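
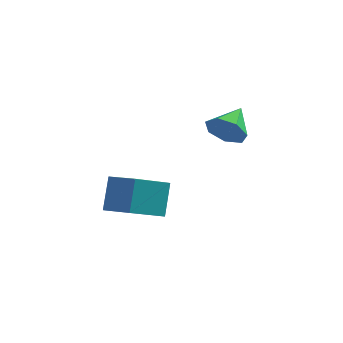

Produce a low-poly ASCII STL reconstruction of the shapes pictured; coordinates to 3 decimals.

solid 
facet normal -0.778 0.529 -0.339
outer loop
vertex -5.156 0.464 -3.365
vertex -5.056 1.557 -1.888
vertex -3.779 1.797 -4.445
endloop
endfacet
facet normal -0.054 -0.594 -0.803
outer loop
vertex -2.464 0.903 -3.872
vertex -5.156 0.464 -3.365
vertex -3.779 1.797 -4.445
endloop
endfacet
facet normal -0.778 0.529 -0.339
outer loop
vertex -3.779 1.797 -4.445
vertex -5.056 1.557 -1.888
vertex -3.679 2.89 -2.968
endloop
endfacet
facet normal 0.626 0.606 -0.491
outer loop
vertex -3.679 2.89 -2.968
vertex -2.464 0.903 -3.872
vertex -3.779 1.797 -4.445
endloop
endfacet
facet normal -0.626 -0.606 0.491
outer loop
vertex -5.156 0.464 -3.365
vertex -3.741 0.663 -1.315
vertex -5.056 1.557 -1.888
endloop
endfacet
facet normal -0.054 -0.594 -0.803
outer loop
vertex -3.841 -0.43 -2.792
vertex -5.156 0.464 -3.365
vertex -2.464 0.903 -3.872
endloop
endfacet
facet normal -0.626 -0.606 0.491
outer loop
vertex -3.841 -0.43 -2.792
vertex -3.741 0.663 -1.315
vertex -5.156 0.464 -3.365
endloop
endfacet
facet normal 0.054 0.594 0.803
outer loop
vertex -5.056 1.557 -1.888
vertex -3.741 0.663 -1.315
vertex -3.679 2.89 -2.968
endloop
endfacet
facet normal 0.626 0.606 -0.491
outer loop
vertex -2.364 1.996 -2.395
vertex -2.464 0.903 -3.872
vertex -3.679 2.89 -2.968
endloop
endfacet
facet normal 0.054 0.594 0.803
outer loop
vertex -3.679 2.89 -2.968
vertex -3.741 0.663 -1.315
vertex -2.364 1.996 -2.395
endloop
endfacet
facet normal 0.778 -0.529 0.339
outer loop
vertex -2.364 1.996 -2.395
vertex -3.841 -0.43 -2.792
vertex -2.464 0.903 -3.872
endloop
endfacet
facet normal 0.778 -0.529 0.339
outer loop
vertex -3.741 0.663 -1.315
vertex -3.841 -0.43 -2.792
vertex -2.364 1.996 -2.395
endloop
endfacet
facet normal -0.315 -0.881 -0.352
outer loop
vertex 0.681 0.374 2.718
vertex 0.192 0.847 1.971
vertex 1.142 0.503 1.983
endloop
endfacet
facet normal 0.844 0.035 0.535
outer loop
vertex 0.681 0.374 2.718
vertex 1.142 0.503 1.983
vertex 0.708 2.293 2.549
endloop
endfacet
facet normal -0.315 -0.881 -0.352
outer loop
vertex 1.142 0.503 1.983
vertex 0.192 0.847 1.971
vertex 0.887 0.891 1.24
endloop
endfacet
facet normal 0.943 0.284 -0.175
outer loop
vertex 1.142 0.503 1.983
vertex 0.887 0.891 1.24
vertex 0.708 2.293 2.549
endloop
endfacet
facet normal -0.315 -0.881 -0.353
outer loop
vertex 0.887 0.891 1.24
vertex 0.192 0.847 1.971
vertex 0.11 1.246 1.047
endloop
endfacet
facet normal 0.448 0.640 -0.624
outer loop
vertex 0.887 0.891 1.24
vertex 0.11 1.246 1.047
vertex 0.708 2.293 2.549
endloop
endfacet
facet normal -0.315 -0.881 -0.352
outer loop
vertex 0.11 1.246 1.047
vertex 0.192 0.847 1.971
vertex -0.606 1.301 1.55
endloop
endfacet
facet normal -0.270 0.837 -0.476
outer loop
vertex 0.11 1.246 1.047
vertex -0.606 1.301 1.55
vertex 0.708 2.293 2.549
endloop
endfacet
facet normal -0.315 -0.881 -0.353
outer loop
vertex -0.606 1.301 1.55
vertex 0.192 0.847 1.971
vertex -0.721 1.014 2.37
endloop
endfacet
facet normal -0.669 0.725 0.160
outer loop
vertex -0.606 1.301 1.55
vertex -0.721 1.014 2.37
vertex 0.708 2.293 2.549
endloop
endfacet
facet normal -0.315 -0.881 -0.352
outer loop
vertex -0.721 1.014 2.37
vertex 0.192 0.847 1.971
vertex -0.148 0.601 2.89
endloop
endfacet
facet normal -0.449 0.389 0.804
outer loop
vertex -0.721 1.014 2.37
vertex -0.148 0.601 2.89
vertex 0.708 2.293 2.549
endloop
endfacet
facet normal -0.314 -0.881 -0.352
outer loop
vertex -0.148 0.601 2.89
vertex 0.192 0.847 1.971
vertex 0.681 0.374 2.718
endloop
endfacet
facet normal 0.224 0.082 0.971
outer loop
vertex -0.148 0.601 2.89
vertex 0.681 0.374 2.718
vertex 0.708 2.293 2.549
endloop
endfacet

endsolid


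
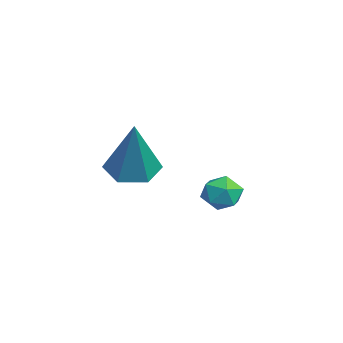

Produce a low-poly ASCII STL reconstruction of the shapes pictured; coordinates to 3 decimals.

solid 
facet normal -0.254 0.967 -0.033
outer loop
vertex 0.469 -0.497 -1.235
vertex 0.117 -0.57 -0.666
vertex 0.767 -0.398 -0.64
endloop
endfacet
facet normal 0.384 0.860 -0.335
outer loop
vertex 0.469 -0.497 -1.235
vertex 0.767 -0.398 -0.64
vertex 1.09 -0.732 -1.127
endloop
endfacet
facet normal 0.300 0.394 -0.869
outer loop
vertex 0.469 -0.497 -1.235
vertex 1.09 -0.732 -1.127
vertex 0.64 -1.111 -1.454
endloop
endfacet
facet normal -0.389 0.211 -0.897
outer loop
vertex 0.469 -0.497 -1.235
vertex 0.64 -1.111 -1.454
vertex 0.038 -1.01 -1.169
endloop
endfacet
facet normal -0.732 0.566 -0.380
outer loop
vertex 0.469 -0.497 -1.235
vertex 0.038 -1.01 -1.169
vertex 0.117 -0.57 -0.666
endloop
endfacet
facet normal 0.812 0.563 0.152
outer loop
vertex 1.09 -0.732 -1.127
vertex 0.767 -0.398 -0.64
vertex 1.122 -0.95 -0.491
endloop
endfacet
facet normal -0.220 0.736 0.640
outer loop
vertex 0.767 -0.398 -0.64
vertex 0.117 -0.57 -0.666
vertex 0.52 -0.849 -0.206
endloop
endfacet
facet normal -0.993 0.087 0.080
outer loop
vertex 0.117 -0.57 -0.666
vertex 0.038 -1.01 -1.169
vertex 0.07 -1.228 -0.533
endloop
endfacet
facet normal -0.439 -0.486 -0.755
outer loop
vertex 0.038 -1.01 -1.169
vertex 0.64 -1.111 -1.454
vertex 0.393 -1.562 -1.02
endloop
endfacet
facet normal 0.678 -0.192 -0.710
outer loop
vertex 0.64 -1.111 -1.454
vertex 1.09 -0.732 -1.127
vertex 1.043 -1.39 -0.994
endloop
endfacet
facet normal 0.389 -0.211 0.897
outer loop
vertex 0.691 -1.463 -0.425
vertex 1.122 -0.95 -0.491
vertex 0.52 -0.849 -0.206
endloop
endfacet
facet normal -0.300 -0.394 0.869
outer loop
vertex 0.691 -1.463 -0.425
vertex 0.52 -0.849 -0.206
vertex 0.07 -1.228 -0.533
endloop
endfacet
facet normal -0.384 -0.860 0.335
outer loop
vertex 0.691 -1.463 -0.425
vertex 0.07 -1.228 -0.533
vertex 0.393 -1.562 -1.02
endloop
endfacet
facet normal 0.254 -0.967 0.033
outer loop
vertex 0.691 -1.463 -0.425
vertex 0.393 -1.562 -1.02
vertex 1.043 -1.39 -0.994
endloop
endfacet
facet normal 0.732 -0.566 0.380
outer loop
vertex 0.691 -1.463 -0.425
vertex 1.043 -1.39 -0.994
vertex 1.122 -0.95 -0.491
endloop
endfacet
facet normal 0.439 0.486 0.755
outer loop
vertex 0.52 -0.849 -0.206
vertex 1.122 -0.95 -0.491
vertex 0.767 -0.398 -0.64
endloop
endfacet
facet normal -0.678 0.192 0.710
outer loop
vertex 0.07 -1.228 -0.533
vertex 0.52 -0.849 -0.206
vertex 0.117 -0.57 -0.666
endloop
endfacet
facet normal -0.812 -0.563 -0.152
outer loop
vertex 0.393 -1.562 -1.02
vertex 0.07 -1.228 -0.533
vertex 0.038 -1.01 -1.169
endloop
endfacet
facet normal 0.220 -0.736 -0.640
outer loop
vertex 1.043 -1.39 -0.994
vertex 0.393 -1.562 -1.02
vertex 0.64 -1.111 -1.454
endloop
endfacet
facet normal 0.993 -0.087 -0.080
outer loop
vertex 1.122 -0.95 -0.491
vertex 1.043 -1.39 -0.994
vertex 1.09 -0.732 -1.127
endloop
endfacet
facet normal -0.460 0.033 -0.888
outer loop
vertex 3.557 -4.273 0.951
vertex 2.998 -3.806 1.258
vertex 3.645 -3.488 0.935
endloop
endfacet
facet normal 0.982 -0.113 -0.150
outer loop
vertex 3.557 -4.273 0.951
vertex 3.645 -3.488 0.935
vertex 3.922 -3.874 3.042
endloop
endfacet
facet normal -0.460 0.034 -0.887
outer loop
vertex 3.645 -3.488 0.935
vertex 2.998 -3.806 1.258
vertex 3.087 -3.021 1.242
endloop
endfacet
facet normal 0.657 0.752 0.051
outer loop
vertex 3.645 -3.488 0.935
vertex 3.087 -3.021 1.242
vertex 3.922 -3.874 3.042
endloop
endfacet
facet normal -0.460 0.034 -0.887
outer loop
vertex 3.087 -3.021 1.242
vertex 2.998 -3.806 1.258
vertex 2.44 -3.339 1.565
endloop
endfacet
facet normal -0.177 0.855 0.487
outer loop
vertex 3.087 -3.021 1.242
vertex 2.44 -3.339 1.565
vertex 3.922 -3.874 3.042
endloop
endfacet
facet normal -0.460 0.034 -0.887
outer loop
vertex 2.44 -3.339 1.565
vertex 2.998 -3.806 1.258
vertex 2.351 -4.124 1.581
endloop
endfacet
facet normal -0.686 0.092 0.722
outer loop
vertex 2.44 -3.339 1.565
vertex 2.351 -4.124 1.581
vertex 3.922 -3.874 3.042
endloop
endfacet
facet normal -0.460 0.033 -0.888
outer loop
vertex 2.351 -4.124 1.581
vertex 2.998 -3.806 1.258
vertex 2.91 -4.591 1.274
endloop
endfacet
facet normal -0.361 -0.774 0.520
outer loop
vertex 2.351 -4.124 1.581
vertex 2.91 -4.591 1.274
vertex 3.922 -3.874 3.042
endloop
endfacet
facet normal -0.460 0.033 -0.888
outer loop
vertex 2.91 -4.591 1.274
vertex 2.998 -3.806 1.258
vertex 3.557 -4.273 0.951
endloop
endfacet
facet normal 0.473 -0.877 0.085
outer loop
vertex 2.91 -4.591 1.274
vertex 3.557 -4.273 0.951
vertex 3.922 -3.874 3.042
endloop
endfacet

endsolid


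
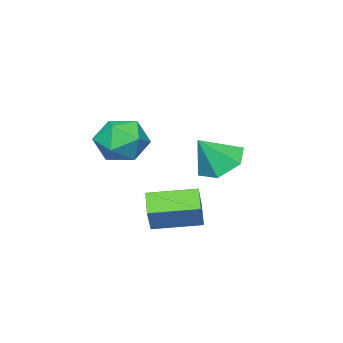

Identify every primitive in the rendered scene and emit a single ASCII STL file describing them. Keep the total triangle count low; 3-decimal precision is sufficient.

solid 
facet normal -0.021 -0.138 0.990
outer loop
vertex -0.972 -2.742 2.854
vertex -0.595 -3.76 2.72
vertex 0.105 -2.93 2.851
endloop
endfacet
facet normal 0.098 0.548 0.831
outer loop
vertex -0.972 -2.742 2.854
vertex 0.105 -2.93 2.851
vertex -0.3 -2.061 2.326
endloop
endfacet
facet normal -0.449 0.780 0.436
outer loop
vertex -0.972 -2.742 2.854
vertex -0.3 -2.061 2.326
vertex -1.25 -2.353 1.871
endloop
endfacet
facet normal -0.906 0.239 0.351
outer loop
vertex -0.972 -2.742 2.854
vertex -1.25 -2.353 1.871
vertex -1.433 -3.403 2.114
endloop
endfacet
facet normal -0.641 -0.329 0.693
outer loop
vertex -0.972 -2.742 2.854
vertex -1.433 -3.403 2.114
vertex -0.595 -3.76 2.72
endloop
endfacet
facet normal 0.688 0.582 0.433
outer loop
vertex -0.3 -2.061 2.326
vertex 0.105 -2.93 2.851
vertex 0.493 -2.657 1.866
endloop
endfacet
facet normal 0.496 -0.527 0.689
outer loop
vertex 0.105 -2.93 2.851
vertex -0.595 -3.76 2.72
vertex 0.31 -3.707 2.109
endloop
endfacet
facet normal -0.507 -0.836 0.209
outer loop
vertex -0.595 -3.76 2.72
vertex -1.433 -3.403 2.114
vertex -0.64 -3.999 1.654
endloop
endfacet
facet normal -0.935 0.083 -0.345
outer loop
vertex -1.433 -3.403 2.114
vertex -1.25 -2.353 1.871
vertex -1.045 -3.13 1.129
endloop
endfacet
facet normal -0.196 0.959 -0.207
outer loop
vertex -1.25 -2.353 1.871
vertex -0.3 -2.061 2.326
vertex -0.345 -2.3 1.26
endloop
endfacet
facet normal 0.906 -0.239 -0.351
outer loop
vertex 0.032 -3.318 1.126
vertex 0.493 -2.657 1.866
vertex 0.31 -3.707 2.109
endloop
endfacet
facet normal 0.449 -0.780 -0.436
outer loop
vertex 0.032 -3.318 1.126
vertex 0.31 -3.707 2.109
vertex -0.64 -3.999 1.654
endloop
endfacet
facet normal -0.098 -0.548 -0.831
outer loop
vertex 0.032 -3.318 1.126
vertex -0.64 -3.999 1.654
vertex -1.045 -3.13 1.129
endloop
endfacet
facet normal 0.021 0.138 -0.990
outer loop
vertex 0.032 -3.318 1.126
vertex -1.045 -3.13 1.129
vertex -0.345 -2.3 1.26
endloop
endfacet
facet normal 0.641 0.329 -0.693
outer loop
vertex 0.032 -3.318 1.126
vertex -0.345 -2.3 1.26
vertex 0.493 -2.657 1.866
endloop
endfacet
facet normal 0.935 -0.083 0.345
outer loop
vertex 0.31 -3.707 2.109
vertex 0.493 -2.657 1.866
vertex 0.105 -2.93 2.851
endloop
endfacet
facet normal 0.196 -0.959 0.207
outer loop
vertex -0.64 -3.999 1.654
vertex 0.31 -3.707 2.109
vertex -0.595 -3.76 2.72
endloop
endfacet
facet normal -0.688 -0.582 -0.433
outer loop
vertex -1.045 -3.13 1.129
vertex -0.64 -3.999 1.654
vertex -1.433 -3.403 2.114
endloop
endfacet
facet normal -0.496 0.527 -0.689
outer loop
vertex -0.345 -2.3 1.26
vertex -1.045 -3.13 1.129
vertex -1.25 -2.353 1.871
endloop
endfacet
facet normal 0.507 0.836 -0.209
outer loop
vertex 0.493 -2.657 1.866
vertex -0.345 -2.3 1.26
vertex -0.3 -2.061 2.326
endloop
endfacet
facet normal -0.476 -0.292 -0.829
outer loop
vertex 0.225 -1.12 -0.62
vertex -0.956 0.236 -0.419
vertex 0.856 -0.484 -1.206
endloop
endfacet
facet normal 0.653 -0.750 -0.111
outer loop
vertex 1.456 -0.116 -0.161
vertex 0.225 -1.12 -0.62
vertex 0.856 -0.484 -1.206
endloop
endfacet
facet normal -0.476 -0.292 -0.829
outer loop
vertex 0.856 -0.484 -1.206
vertex -0.956 0.236 -0.419
vertex -0.326 0.872 -1.005
endloop
endfacet
facet normal 0.589 0.595 -0.547
outer loop
vertex -0.326 0.872 -1.005
vertex 1.456 -0.116 -0.161
vertex 0.856 -0.484 -1.206
endloop
endfacet
facet normal -0.589 -0.594 0.548
outer loop
vertex 0.225 -1.12 -0.62
vertex -0.356 0.604 0.626
vertex -0.956 0.236 -0.419
endloop
endfacet
facet normal 0.653 -0.749 -0.112
outer loop
vertex 0.826 -0.752 0.425
vertex 0.225 -1.12 -0.62
vertex 1.456 -0.116 -0.161
endloop
endfacet
facet normal -0.589 -0.594 0.548
outer loop
vertex 0.826 -0.752 0.425
vertex -0.356 0.604 0.626
vertex 0.225 -1.12 -0.62
endloop
endfacet
facet normal -0.653 0.749 0.111
outer loop
vertex -0.956 0.236 -0.419
vertex -0.356 0.604 0.626
vertex -0.326 0.872 -1.005
endloop
endfacet
facet normal 0.589 0.594 -0.548
outer loop
vertex 0.275 1.24 0.04
vertex 1.456 -0.116 -0.161
vertex -0.326 0.872 -1.005
endloop
endfacet
facet normal -0.652 0.750 0.111
outer loop
vertex -0.326 0.872 -1.005
vertex -0.356 0.604 0.626
vertex 0.275 1.24 0.04
endloop
endfacet
facet normal 0.476 0.292 0.829
outer loop
vertex 0.275 1.24 0.04
vertex 0.826 -0.752 0.425
vertex 1.456 -0.116 -0.161
endloop
endfacet
facet normal 0.476 0.292 0.830
outer loop
vertex -0.356 0.604 0.626
vertex 0.826 -0.752 0.425
vertex 0.275 1.24 0.04
endloop
endfacet
facet normal -0.583 0.210 -0.785
outer loop
vertex -2.835 -0.613 0.086
vertex -3.624 -1.117 0.537
vertex -3.49 -0.1 0.709
endloop
endfacet
facet normal 0.736 0.626 0.258
outer loop
vertex -2.835 -0.613 0.086
vertex -3.49 -0.1 0.709
vertex -2.716 -1.443 1.763
endloop
endfacet
facet normal -0.583 0.210 -0.785
outer loop
vertex -3.49 -0.1 0.709
vertex -3.624 -1.117 0.537
vertex -4.28 -0.604 1.161
endloop
endfacet
facet normal 0.040 0.631 0.775
outer loop
vertex -3.49 -0.1 0.709
vertex -4.28 -0.604 1.161
vertex -2.716 -1.443 1.763
endloop
endfacet
facet normal -0.583 0.210 -0.785
outer loop
vertex -4.28 -0.604 1.161
vertex -3.624 -1.117 0.537
vertex -4.414 -1.621 0.989
endloop
endfacet
facet normal -0.404 -0.101 0.909
outer loop
vertex -4.28 -0.604 1.161
vertex -4.414 -1.621 0.989
vertex -2.716 -1.443 1.763
endloop
endfacet
facet normal -0.583 0.209 -0.785
outer loop
vertex -4.414 -1.621 0.989
vertex -3.624 -1.117 0.537
vertex -3.758 -2.134 0.366
endloop
endfacet
facet normal -0.153 -0.836 0.527
outer loop
vertex -4.414 -1.621 0.989
vertex -3.758 -2.134 0.366
vertex -2.716 -1.443 1.763
endloop
endfacet
facet normal -0.583 0.209 -0.785
outer loop
vertex -3.758 -2.134 0.366
vertex -3.624 -1.117 0.537
vertex -2.969 -1.63 -0.086
endloop
endfacet
facet normal 0.543 -0.840 0.011
outer loop
vertex -3.758 -2.134 0.366
vertex -2.969 -1.63 -0.086
vertex -2.716 -1.443 1.763
endloop
endfacet
facet normal -0.583 0.210 -0.785
outer loop
vertex -2.969 -1.63 -0.086
vertex -3.624 -1.117 0.537
vertex -2.835 -0.613 0.086
endloop
endfacet
facet normal 0.986 -0.109 -0.124
outer loop
vertex -2.969 -1.63 -0.086
vertex -2.835 -0.613 0.086
vertex -2.716 -1.443 1.763
endloop
endfacet

endsolid


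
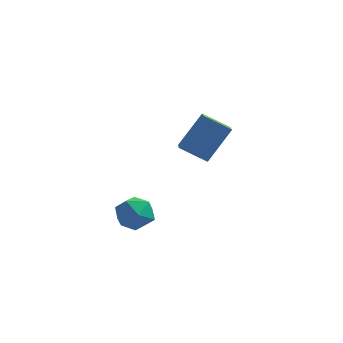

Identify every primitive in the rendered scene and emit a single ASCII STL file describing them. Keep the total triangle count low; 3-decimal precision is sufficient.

solid 
facet normal -0.437 -0.472 -0.766
outer loop
vertex -1.872 1.721 3.391
vertex -2.199 3.288 2.612
vertex -0.578 1.646 2.698
endloop
endfacet
facet normal 0.183 -0.881 0.437
outer loop
vertex 0.319 2.612 4.268
vertex -1.872 1.721 3.391
vertex -0.578 1.646 2.698
endloop
endfacet
facet normal -0.437 -0.472 -0.766
outer loop
vertex -0.578 1.646 2.698
vertex -2.199 3.288 2.612
vertex -0.905 3.213 1.919
endloop
endfacet
facet normal 0.880 -0.051 -0.472
outer loop
vertex -0.905 3.213 1.919
vertex 0.319 2.612 4.268
vertex -0.578 1.646 2.698
endloop
endfacet
facet normal -0.880 0.051 0.472
outer loop
vertex -1.872 1.721 3.391
vertex -1.302 4.254 4.182
vertex -2.199 3.288 2.612
endloop
endfacet
facet normal 0.183 -0.881 0.437
outer loop
vertex -0.975 2.687 4.961
vertex -1.872 1.721 3.391
vertex 0.319 2.612 4.268
endloop
endfacet
facet normal -0.880 0.051 0.472
outer loop
vertex -0.975 2.687 4.961
vertex -1.302 4.254 4.182
vertex -1.872 1.721 3.391
endloop
endfacet
facet normal -0.183 0.881 -0.437
outer loop
vertex -2.199 3.288 2.612
vertex -1.302 4.254 4.182
vertex -0.905 3.213 1.919
endloop
endfacet
facet normal 0.880 -0.051 -0.472
outer loop
vertex -0.008 4.179 3.489
vertex 0.319 2.612 4.268
vertex -0.905 3.213 1.919
endloop
endfacet
facet normal -0.183 0.881 -0.437
outer loop
vertex -0.905 3.213 1.919
vertex -1.302 4.254 4.182
vertex -0.008 4.179 3.489
endloop
endfacet
facet normal 0.437 0.472 0.766
outer loop
vertex -0.008 4.179 3.489
vertex -0.975 2.687 4.961
vertex 0.319 2.612 4.268
endloop
endfacet
facet normal 0.437 0.472 0.766
outer loop
vertex -1.302 4.254 4.182
vertex -0.975 2.687 4.961
vertex -0.008 4.179 3.489
endloop
endfacet
facet normal -0.638 0.347 0.688
outer loop
vertex -3.886 -2.023 1.699
vertex -3.331 -2.406 2.407
vertex -3.167 -1.493 2.099
endloop
endfacet
facet normal -0.629 0.769 0.113
outer loop
vertex -3.886 -2.023 1.699
vertex -3.167 -1.493 2.099
vertex -3.312 -1.47 1.132
endloop
endfacet
facet normal -0.809 0.374 -0.454
outer loop
vertex -3.886 -2.023 1.699
vertex -3.312 -1.47 1.132
vertex -3.566 -2.369 0.843
endloop
endfacet
facet normal -0.928 -0.293 -0.228
outer loop
vertex -3.886 -2.023 1.699
vertex -3.566 -2.369 0.843
vertex -3.577 -2.948 1.631
endloop
endfacet
facet normal -0.822 -0.310 0.477
outer loop
vertex -3.886 -2.023 1.699
vertex -3.577 -2.948 1.631
vertex -3.331 -2.406 2.407
endloop
endfacet
facet normal 0.039 0.999 0.018
outer loop
vertex -3.312 -1.47 1.132
vertex -3.167 -1.493 2.099
vertex -2.403 -1.512 1.489
endloop
endfacet
facet normal 0.026 0.315 0.949
outer loop
vertex -3.167 -1.493 2.099
vertex -3.331 -2.406 2.407
vertex -2.414 -2.091 2.277
endloop
endfacet
facet normal -0.273 -0.746 0.608
outer loop
vertex -3.331 -2.406 2.407
vertex -3.577 -2.948 1.631
vertex -2.668 -2.99 1.988
endloop
endfacet
facet normal -0.445 -0.719 -0.534
outer loop
vertex -3.577 -2.948 1.631
vertex -3.566 -2.369 0.843
vertex -2.813 -2.967 1.021
endloop
endfacet
facet normal -0.251 0.360 -0.899
outer loop
vertex -3.566 -2.369 0.843
vertex -3.312 -1.47 1.132
vertex -2.649 -2.054 0.713
endloop
endfacet
facet normal 0.928 0.293 0.228
outer loop
vertex -2.094 -2.437 1.421
vertex -2.403 -1.512 1.489
vertex -2.414 -2.091 2.277
endloop
endfacet
facet normal 0.809 -0.374 0.454
outer loop
vertex -2.094 -2.437 1.421
vertex -2.414 -2.091 2.277
vertex -2.668 -2.99 1.988
endloop
endfacet
facet normal 0.629 -0.769 -0.113
outer loop
vertex -2.094 -2.437 1.421
vertex -2.668 -2.99 1.988
vertex -2.813 -2.967 1.021
endloop
endfacet
facet normal 0.638 -0.347 -0.688
outer loop
vertex -2.094 -2.437 1.421
vertex -2.813 -2.967 1.021
vertex -2.649 -2.054 0.713
endloop
endfacet
facet normal 0.822 0.310 -0.477
outer loop
vertex -2.094 -2.437 1.421
vertex -2.649 -2.054 0.713
vertex -2.403 -1.512 1.489
endloop
endfacet
facet normal 0.445 0.719 0.534
outer loop
vertex -2.414 -2.091 2.277
vertex -2.403 -1.512 1.489
vertex -3.167 -1.493 2.099
endloop
endfacet
facet normal 0.251 -0.360 0.899
outer loop
vertex -2.668 -2.99 1.988
vertex -2.414 -2.091 2.277
vertex -3.331 -2.406 2.407
endloop
endfacet
facet normal -0.039 -0.999 -0.018
outer loop
vertex -2.813 -2.967 1.021
vertex -2.668 -2.99 1.988
vertex -3.577 -2.948 1.631
endloop
endfacet
facet normal -0.026 -0.315 -0.949
outer loop
vertex -2.649 -2.054 0.713
vertex -2.813 -2.967 1.021
vertex -3.566 -2.369 0.843
endloop
endfacet
facet normal 0.273 0.746 -0.608
outer loop
vertex -2.403 -1.512 1.489
vertex -2.649 -2.054 0.713
vertex -3.312 -1.47 1.132
endloop
endfacet

endsolid


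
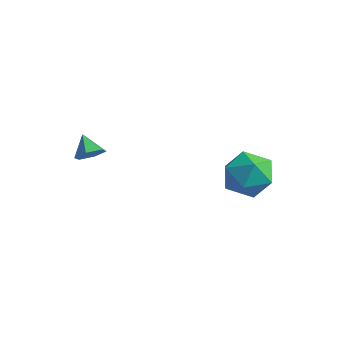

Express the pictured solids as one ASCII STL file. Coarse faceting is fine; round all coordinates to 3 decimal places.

solid 
facet normal 0.698 -0.284 -0.657
outer loop
vertex -1.279 -2.647 4.02
vertex -1.744 -2.805 3.594
vertex -1.497 -2.204 3.597
endloop
endfacet
facet normal 0.218 0.728 0.650
outer loop
vertex -1.279 -2.647 4.02
vertex -1.497 -2.204 3.597
vertex -2.456 -2.515 4.266
endloop
endfacet
facet normal 0.698 -0.283 -0.658
outer loop
vertex -1.497 -2.204 3.597
vertex -1.744 -2.805 3.594
vertex -1.962 -2.362 3.172
endloop
endfacet
facet normal -0.314 0.949 -0.009
outer loop
vertex -1.497 -2.204 3.597
vertex -1.962 -2.362 3.172
vertex -2.456 -2.515 4.266
endloop
endfacet
facet normal 0.697 -0.284 -0.658
outer loop
vertex -1.962 -2.362 3.172
vertex -1.744 -2.805 3.594
vertex -2.21 -2.963 3.169
endloop
endfacet
facet normal -0.868 0.360 -0.342
outer loop
vertex -1.962 -2.362 3.172
vertex -2.21 -2.963 3.169
vertex -2.456 -2.515 4.266
endloop
endfacet
facet normal 0.697 -0.285 -0.658
outer loop
vertex -2.21 -2.963 3.169
vertex -1.744 -2.805 3.594
vertex -1.992 -3.406 3.592
endloop
endfacet
facet normal -0.891 -0.453 -0.015
outer loop
vertex -2.21 -2.963 3.169
vertex -1.992 -3.406 3.592
vertex -2.456 -2.515 4.266
endloop
endfacet
facet normal 0.697 -0.285 -0.658
outer loop
vertex -1.992 -3.406 3.592
vertex -1.744 -2.805 3.594
vertex -1.526 -3.248 4.017
endloop
endfacet
facet normal -0.359 -0.675 0.645
outer loop
vertex -1.992 -3.406 3.592
vertex -1.526 -3.248 4.017
vertex -2.456 -2.515 4.266
endloop
endfacet
facet normal 0.698 -0.284 -0.657
outer loop
vertex -1.526 -3.248 4.017
vertex -1.744 -2.805 3.594
vertex -1.279 -2.647 4.02
endloop
endfacet
facet normal 0.195 -0.085 0.977
outer loop
vertex -1.526 -3.248 4.017
vertex -1.279 -2.647 4.02
vertex -2.456 -2.515 4.266
endloop
endfacet
facet normal -0.836 0.427 0.344
outer loop
vertex 2.221 1.989 2.642
vertex 1.704 0.967 2.653
vertex 2.271 1.332 3.579
endloop
endfacet
facet normal -0.260 0.784 0.564
outer loop
vertex 2.221 1.989 2.642
vertex 2.271 1.332 3.579
vertex 3.204 1.896 3.224
endloop
endfacet
facet normal 0.102 0.995 -0.014
outer loop
vertex 2.221 1.989 2.642
vertex 3.204 1.896 3.224
vertex 3.213 1.879 2.078
endloop
endfacet
facet normal -0.250 0.767 -0.590
outer loop
vertex 2.221 1.989 2.642
vertex 3.213 1.879 2.078
vertex 2.286 1.305 1.725
endloop
endfacet
facet normal -0.831 0.416 -0.369
outer loop
vertex 2.221 1.989 2.642
vertex 2.286 1.305 1.725
vertex 1.704 0.967 2.653
endloop
endfacet
facet normal 0.153 0.332 0.931
outer loop
vertex 3.204 1.896 3.224
vertex 2.271 1.332 3.579
vertex 3.294 0.815 3.595
endloop
endfacet
facet normal -0.780 -0.246 0.575
outer loop
vertex 2.271 1.332 3.579
vertex 1.704 0.967 2.653
vertex 2.367 0.241 3.242
endloop
endfacet
facet normal -0.771 -0.263 -0.580
outer loop
vertex 1.704 0.967 2.653
vertex 2.286 1.305 1.725
vertex 2.376 0.224 2.096
endloop
endfacet
facet normal 0.169 0.304 -0.938
outer loop
vertex 2.286 1.305 1.725
vertex 3.213 1.879 2.078
vertex 3.309 0.788 1.741
endloop
endfacet
facet normal 0.740 0.672 -0.004
outer loop
vertex 3.213 1.879 2.078
vertex 3.204 1.896 3.224
vertex 3.876 1.153 2.667
endloop
endfacet
facet normal 0.250 -0.767 0.590
outer loop
vertex 3.359 0.131 2.678
vertex 3.294 0.815 3.595
vertex 2.367 0.241 3.242
endloop
endfacet
facet normal -0.102 -0.995 0.014
outer loop
vertex 3.359 0.131 2.678
vertex 2.367 0.241 3.242
vertex 2.376 0.224 2.096
endloop
endfacet
facet normal 0.260 -0.784 -0.564
outer loop
vertex 3.359 0.131 2.678
vertex 2.376 0.224 2.096
vertex 3.309 0.788 1.741
endloop
endfacet
facet normal 0.836 -0.427 -0.344
outer loop
vertex 3.359 0.131 2.678
vertex 3.309 0.788 1.741
vertex 3.876 1.153 2.667
endloop
endfacet
facet normal 0.831 -0.416 0.369
outer loop
vertex 3.359 0.131 2.678
vertex 3.876 1.153 2.667
vertex 3.294 0.815 3.595
endloop
endfacet
facet normal -0.169 -0.304 0.938
outer loop
vertex 2.367 0.241 3.242
vertex 3.294 0.815 3.595
vertex 2.271 1.332 3.579
endloop
endfacet
facet normal -0.740 -0.672 0.004
outer loop
vertex 2.376 0.224 2.096
vertex 2.367 0.241 3.242
vertex 1.704 0.967 2.653
endloop
endfacet
facet normal -0.153 -0.332 -0.931
outer loop
vertex 3.309 0.788 1.741
vertex 2.376 0.224 2.096
vertex 2.286 1.305 1.725
endloop
endfacet
facet normal 0.780 0.246 -0.575
outer loop
vertex 3.876 1.153 2.667
vertex 3.309 0.788 1.741
vertex 3.213 1.879 2.078
endloop
endfacet
facet normal 0.771 0.263 0.580
outer loop
vertex 3.294 0.815 3.595
vertex 3.876 1.153 2.667
vertex 3.204 1.896 3.224
endloop
endfacet

endsolid


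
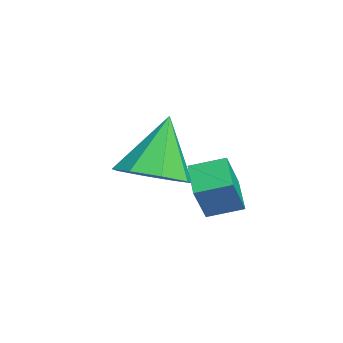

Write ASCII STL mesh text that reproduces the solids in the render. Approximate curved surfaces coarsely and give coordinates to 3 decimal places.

solid 
facet normal 0.353 -0.240 -0.904
outer loop
vertex -1.416 2.006 -2.722
vertex -2.33 1.846 -3.036
vertex -1.733 2.622 -3.009
endloop
endfacet
facet normal 0.598 0.570 0.564
outer loop
vertex -1.416 2.006 -2.722
vertex -1.733 2.622 -3.009
vertex -2.99 2.294 -1.344
endloop
endfacet
facet normal 0.353 -0.240 -0.904
outer loop
vertex -1.733 2.622 -3.009
vertex -2.33 1.846 -3.036
vertex -2.4 2.783 -3.312
endloop
endfacet
facet normal 0.108 0.957 0.270
outer loop
vertex -1.733 2.622 -3.009
vertex -2.4 2.783 -3.312
vertex -2.99 2.294 -1.344
endloop
endfacet
facet normal 0.353 -0.240 -0.904
outer loop
vertex -2.4 2.783 -3.312
vertex -2.33 1.846 -3.036
vertex -3.026 2.395 -3.453
endloop
endfacet
facet normal -0.534 0.844 0.050
outer loop
vertex -2.4 2.783 -3.312
vertex -3.026 2.395 -3.453
vertex -2.99 2.294 -1.344
endloop
endfacet
facet normal 0.353 -0.240 -0.904
outer loop
vertex -3.026 2.395 -3.453
vertex -2.33 1.846 -3.036
vertex -3.245 1.685 -3.35
endloop
endfacet
facet normal -0.954 0.299 0.031
outer loop
vertex -3.026 2.395 -3.453
vertex -3.245 1.685 -3.35
vertex -2.99 2.294 -1.344
endloop
endfacet
facet normal 0.353 -0.241 -0.904
outer loop
vertex -3.245 1.685 -3.35
vertex -2.33 1.846 -3.036
vertex -2.927 1.069 -3.062
endloop
endfacet
facet normal -0.905 -0.362 0.225
outer loop
vertex -3.245 1.685 -3.35
vertex -2.927 1.069 -3.062
vertex -2.99 2.294 -1.344
endloop
endfacet
facet normal 0.352 -0.240 -0.905
outer loop
vertex -2.927 1.069 -3.062
vertex -2.33 1.846 -3.036
vertex -2.26 0.908 -2.76
endloop
endfacet
facet normal -0.415 -0.748 0.518
outer loop
vertex -2.927 1.069 -3.062
vertex -2.26 0.908 -2.76
vertex -2.99 2.294 -1.344
endloop
endfacet
facet normal 0.354 -0.240 -0.904
outer loop
vertex -2.26 0.908 -2.76
vertex -2.33 1.846 -3.036
vertex -1.634 1.296 -2.618
endloop
endfacet
facet normal 0.226 -0.635 0.738
outer loop
vertex -2.26 0.908 -2.76
vertex -1.634 1.296 -2.618
vertex -2.99 2.294 -1.344
endloop
endfacet
facet normal 0.353 -0.241 -0.904
outer loop
vertex -1.634 1.296 -2.618
vertex -2.33 1.846 -3.036
vertex -1.416 2.006 -2.722
endloop
endfacet
facet normal 0.647 -0.088 0.757
outer loop
vertex -1.634 1.296 -2.618
vertex -1.416 2.006 -2.722
vertex -2.99 2.294 -1.344
endloop
endfacet
facet normal -0.890 -0.048 0.454
outer loop
vertex -0.482 2.526 -2.071
vertex -0.398 3.384 -1.815
vertex -0.965 2.845 -2.983
endloop
endfacet
facet normal -0.094 -0.954 -0.284
outer loop
vertex -0.022 2.896 -3.465
vertex -0.482 2.526 -2.071
vertex -0.965 2.845 -2.983
endloop
endfacet
facet normal -0.890 -0.048 0.454
outer loop
vertex -0.965 2.845 -2.983
vertex -0.398 3.384 -1.815
vertex -0.881 3.703 -2.727
endloop
endfacet
facet normal -0.447 0.296 -0.844
outer loop
vertex -0.881 3.703 -2.727
vertex -0.022 2.896 -3.465
vertex -0.965 2.845 -2.983
endloop
endfacet
facet normal 0.447 -0.296 0.844
outer loop
vertex -0.482 2.526 -2.071
vertex 0.545 3.435 -2.297
vertex -0.398 3.384 -1.815
endloop
endfacet
facet normal -0.094 -0.954 -0.284
outer loop
vertex 0.461 2.577 -2.553
vertex -0.482 2.526 -2.071
vertex -0.022 2.896 -3.465
endloop
endfacet
facet normal 0.447 -0.296 0.844
outer loop
vertex 0.461 2.577 -2.553
vertex 0.545 3.435 -2.297
vertex -0.482 2.526 -2.071
endloop
endfacet
facet normal 0.094 0.954 0.284
outer loop
vertex -0.398 3.384 -1.815
vertex 0.545 3.435 -2.297
vertex -0.881 3.703 -2.727
endloop
endfacet
facet normal -0.447 0.296 -0.844
outer loop
vertex 0.062 3.754 -3.209
vertex -0.022 2.896 -3.465
vertex -0.881 3.703 -2.727
endloop
endfacet
facet normal 0.094 0.954 0.284
outer loop
vertex -0.881 3.703 -2.727
vertex 0.545 3.435 -2.297
vertex 0.062 3.754 -3.209
endloop
endfacet
facet normal 0.890 0.048 -0.454
outer loop
vertex 0.062 3.754 -3.209
vertex 0.461 2.577 -2.553
vertex -0.022 2.896 -3.465
endloop
endfacet
facet normal 0.890 0.048 -0.454
outer loop
vertex 0.545 3.435 -2.297
vertex 0.461 2.577 -2.553
vertex 0.062 3.754 -3.209
endloop
endfacet

endsolid


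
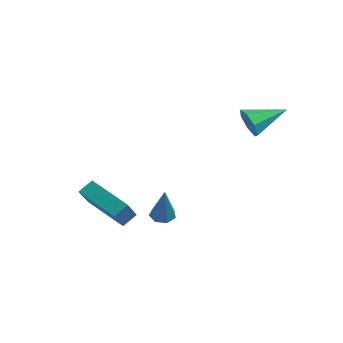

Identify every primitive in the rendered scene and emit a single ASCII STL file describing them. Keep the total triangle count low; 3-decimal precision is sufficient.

solid 
facet normal -0.507 0.595 -0.624
outer loop
vertex -2.319 -3.756 -3.973
vertex -2.222 -3.1 -3.426
vertex -0.456 -3.206 -4.962
endloop
endfacet
facet normal -0.113 -0.762 -0.637
outer loop
vertex 0.542 -4.38 -3.734
vertex -2.319 -3.756 -3.973
vertex -0.456 -3.206 -4.962
endloop
endfacet
facet normal -0.506 0.596 -0.623
outer loop
vertex -0.456 -3.206 -4.962
vertex -2.222 -3.1 -3.426
vertex -0.359 -2.55 -4.414
endloop
endfacet
facet normal 0.855 0.252 -0.453
outer loop
vertex -0.359 -2.55 -4.414
vertex 0.542 -4.38 -3.734
vertex -0.456 -3.206 -4.962
endloop
endfacet
facet normal -0.855 -0.252 0.454
outer loop
vertex -2.319 -3.756 -3.973
vertex -1.224 -4.274 -2.198
vertex -2.222 -3.1 -3.426
endloop
endfacet
facet normal -0.113 -0.762 -0.637
outer loop
vertex -1.321 -4.93 -2.746
vertex -2.319 -3.756 -3.973
vertex 0.542 -4.38 -3.734
endloop
endfacet
facet normal -0.855 -0.253 0.454
outer loop
vertex -1.321 -4.93 -2.746
vertex -1.224 -4.274 -2.198
vertex -2.319 -3.756 -3.973
endloop
endfacet
facet normal 0.113 0.762 0.637
outer loop
vertex -2.222 -3.1 -3.426
vertex -1.224 -4.274 -2.198
vertex -0.359 -2.55 -4.414
endloop
endfacet
facet normal 0.855 0.252 -0.454
outer loop
vertex 0.639 -3.724 -3.187
vertex 0.542 -4.38 -3.734
vertex -0.359 -2.55 -4.414
endloop
endfacet
facet normal 0.113 0.762 0.637
outer loop
vertex -0.359 -2.55 -4.414
vertex -1.224 -4.274 -2.198
vertex 0.639 -3.724 -3.187
endloop
endfacet
facet normal 0.507 -0.595 0.624
outer loop
vertex 0.639 -3.724 -3.187
vertex -1.321 -4.93 -2.746
vertex 0.542 -4.38 -3.734
endloop
endfacet
facet normal 0.507 -0.596 0.623
outer loop
vertex -1.224 -4.274 -2.198
vertex -1.321 -4.93 -2.746
vertex 0.639 -3.724 -3.187
endloop
endfacet
facet normal -0.307 -0.888 -0.342
outer loop
vertex 3.87 0.094 2.265
vertex 3.621 0.452 1.559
vertex 4.362 0.126 1.74
endloop
endfacet
facet normal 0.730 -0.085 0.679
outer loop
vertex 3.87 0.094 2.265
vertex 4.362 0.126 1.74
vertex 4.179 2.068 2.181
endloop
endfacet
facet normal -0.308 -0.888 -0.341
outer loop
vertex 4.362 0.126 1.74
vertex 3.621 0.452 1.559
vertex 4.296 0.403 1.078
endloop
endfacet
facet normal 0.993 0.106 -0.055
outer loop
vertex 4.362 0.126 1.74
vertex 4.296 0.403 1.078
vertex 4.179 2.068 2.181
endloop
endfacet
facet normal -0.308 -0.888 -0.341
outer loop
vertex 4.296 0.403 1.078
vertex 3.621 0.452 1.559
vertex 3.721 0.717 0.779
endloop
endfacet
facet normal 0.596 0.472 -0.650
outer loop
vertex 4.296 0.403 1.078
vertex 3.721 0.717 0.779
vertex 4.179 2.068 2.181
endloop
endfacet
facet normal -0.307 -0.888 -0.341
outer loop
vertex 3.721 0.717 0.779
vertex 3.621 0.452 1.559
vertex 3.071 0.831 1.067
endloop
endfacet
facet normal -0.162 0.736 -0.657
outer loop
vertex 3.721 0.717 0.779
vertex 3.071 0.831 1.067
vertex 4.179 2.068 2.181
endloop
endfacet
facet normal -0.307 -0.888 -0.341
outer loop
vertex 3.071 0.831 1.067
vertex 3.621 0.452 1.559
vertex 2.834 0.66 1.725
endloop
endfacet
facet normal -0.709 0.701 -0.073
outer loop
vertex 3.071 0.831 1.067
vertex 2.834 0.66 1.725
vertex 4.179 2.068 2.181
endloop
endfacet
facet normal -0.307 -0.888 -0.343
outer loop
vertex 2.834 0.66 1.725
vertex 3.621 0.452 1.559
vertex 3.19 0.331 2.258
endloop
endfacet
facet normal -0.635 0.391 0.666
outer loop
vertex 2.834 0.66 1.725
vertex 3.19 0.331 2.258
vertex 4.179 2.068 2.181
endloop
endfacet
facet normal -0.306 -0.888 -0.342
outer loop
vertex 3.19 0.331 2.258
vertex 3.621 0.452 1.559
vertex 3.87 0.094 2.265
endloop
endfacet
facet normal 0.004 0.042 0.999
outer loop
vertex 3.19 0.331 2.258
vertex 3.87 0.094 2.265
vertex 4.179 2.068 2.181
endloop
endfacet
facet normal -0.441 0.270 -0.856
outer loop
vertex 2.98 -2.93 -3.366
vertex 2.53 -3.275 -3.243
vertex 2.606 -2.717 -3.106
endloop
endfacet
facet normal 0.596 0.771 0.226
outer loop
vertex 2.98 -2.93 -3.366
vertex 2.606 -2.717 -3.106
vertex 3.43 -3.825 -1.497
endloop
endfacet
facet normal -0.440 0.270 -0.857
outer loop
vertex 2.606 -2.717 -3.106
vertex 2.53 -3.275 -3.243
vertex 2.175 -2.924 -2.95
endloop
endfacet
facet normal -0.151 0.776 0.612
outer loop
vertex 2.606 -2.717 -3.106
vertex 2.175 -2.924 -2.95
vertex 3.43 -3.825 -1.497
endloop
endfacet
facet normal -0.440 0.270 -0.856
outer loop
vertex 2.175 -2.924 -2.95
vertex 2.53 -3.275 -3.243
vertex 2.011 -3.395 -3.014
endloop
endfacet
facet normal -0.701 0.149 0.698
outer loop
vertex 2.175 -2.924 -2.95
vertex 2.011 -3.395 -3.014
vertex 3.43 -3.825 -1.497
endloop
endfacet
facet normal -0.440 0.269 -0.857
outer loop
vertex 2.011 -3.395 -3.014
vertex 2.53 -3.275 -3.243
vertex 2.239 -3.777 -3.251
endloop
endfacet
facet normal -0.642 -0.643 0.418
outer loop
vertex 2.011 -3.395 -3.014
vertex 2.239 -3.777 -3.251
vertex 3.43 -3.825 -1.497
endloop
endfacet
facet normal -0.441 0.269 -0.856
outer loop
vertex 2.239 -3.777 -3.251
vertex 2.53 -3.275 -3.243
vertex 2.686 -3.78 -3.482
endloop
endfacet
facet normal -0.015 -1.000 -0.017
outer loop
vertex 2.239 -3.777 -3.251
vertex 2.686 -3.78 -3.482
vertex 3.43 -3.825 -1.497
endloop
endfacet
facet normal -0.441 0.269 -0.856
outer loop
vertex 2.686 -3.78 -3.482
vertex 2.53 -3.275 -3.243
vertex 3.016 -3.404 -3.534
endloop
endfacet
facet normal 0.703 -0.655 -0.278
outer loop
vertex 2.686 -3.78 -3.482
vertex 3.016 -3.404 -3.534
vertex 3.43 -3.825 -1.497
endloop
endfacet
facet normal -0.441 0.270 -0.856
outer loop
vertex 3.016 -3.404 -3.534
vertex 2.53 -3.275 -3.243
vertex 2.98 -2.93 -3.366
endloop
endfacet
facet normal 0.976 0.135 -0.171
outer loop
vertex 3.016 -3.404 -3.534
vertex 2.98 -2.93 -3.366
vertex 3.43 -3.825 -1.497
endloop
endfacet

endsolid


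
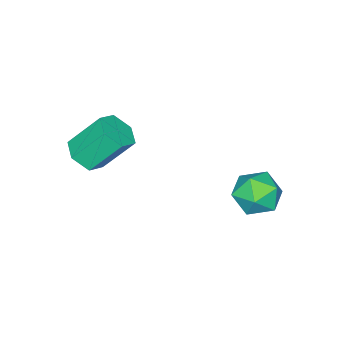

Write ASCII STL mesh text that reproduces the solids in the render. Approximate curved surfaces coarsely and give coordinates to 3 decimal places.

solid 
facet normal 0.384 -0.519 -0.764
outer loop
vertex 2.293 -2.979 2.807
vertex 1.719 -3.663 2.983
vertex 1.474 -3.0 2.41
endloop
endfacet
facet normal 0.208 0.855 -0.475
outer loop
vertex 2.293 -2.979 2.807
vertex 1.474 -3.0 2.41
vertex 1.534 -1.953 4.321
endloop
endfacet
facet normal 0.208 0.855 -0.475
outer loop
vertex 1.534 -1.953 4.321
vertex 1.474 -3.0 2.41
vertex 0.715 -1.974 3.925
endloop
endfacet
facet normal -0.383 0.518 0.765
outer loop
vertex 1.534 -1.953 4.321
vertex 0.715 -1.974 3.925
vertex 0.961 -2.637 4.497
endloop
endfacet
facet normal 0.383 -0.519 -0.764
outer loop
vertex 1.474 -3.0 2.41
vertex 1.719 -3.663 2.983
vertex 0.9 -3.684 2.587
endloop
endfacet
facet normal -0.675 0.408 -0.614
outer loop
vertex 1.474 -3.0 2.41
vertex 0.9 -3.684 2.587
vertex 0.715 -1.974 3.925
endloop
endfacet
facet normal -0.675 0.408 -0.614
outer loop
vertex 0.715 -1.974 3.925
vertex 0.9 -3.684 2.587
vertex 0.142 -2.658 4.101
endloop
endfacet
facet normal -0.383 0.518 0.765
outer loop
vertex 0.715 -1.974 3.925
vertex 0.142 -2.658 4.101
vertex 0.961 -2.637 4.497
endloop
endfacet
facet normal 0.383 -0.518 -0.765
outer loop
vertex 0.9 -3.684 2.587
vertex 1.719 -3.663 2.983
vertex 1.146 -4.347 3.159
endloop
endfacet
facet normal -0.883 -0.448 -0.139
outer loop
vertex 0.9 -3.684 2.587
vertex 1.146 -4.347 3.159
vertex 0.142 -2.658 4.101
endloop
endfacet
facet normal -0.883 -0.447 -0.140
outer loop
vertex 0.142 -2.658 4.101
vertex 1.146 -4.347 3.159
vertex 0.387 -3.321 4.673
endloop
endfacet
facet normal -0.383 0.518 0.765
outer loop
vertex 0.142 -2.658 4.101
vertex 0.387 -3.321 4.673
vertex 0.961 -2.637 4.497
endloop
endfacet
facet normal 0.383 -0.518 -0.765
outer loop
vertex 1.146 -4.347 3.159
vertex 1.719 -3.663 2.983
vertex 1.965 -4.326 3.555
endloop
endfacet
facet normal -0.208 -0.855 0.475
outer loop
vertex 1.146 -4.347 3.159
vertex 1.965 -4.326 3.555
vertex 0.387 -3.321 4.673
endloop
endfacet
facet normal -0.208 -0.855 0.475
outer loop
vertex 0.387 -3.321 4.673
vertex 1.965 -4.326 3.555
vertex 1.206 -3.3 5.07
endloop
endfacet
facet normal -0.384 0.519 0.764
outer loop
vertex 0.387 -3.321 4.673
vertex 1.206 -3.3 5.07
vertex 0.961 -2.637 4.497
endloop
endfacet
facet normal 0.383 -0.518 -0.765
outer loop
vertex 1.965 -4.326 3.555
vertex 1.719 -3.663 2.983
vertex 2.538 -3.642 3.379
endloop
endfacet
facet normal 0.675 -0.408 0.614
outer loop
vertex 1.965 -4.326 3.555
vertex 2.538 -3.642 3.379
vertex 1.206 -3.3 5.07
endloop
endfacet
facet normal 0.675 -0.408 0.614
outer loop
vertex 1.206 -3.3 5.07
vertex 2.538 -3.642 3.379
vertex 1.78 -2.616 4.893
endloop
endfacet
facet normal -0.383 0.519 0.764
outer loop
vertex 1.206 -3.3 5.07
vertex 1.78 -2.616 4.893
vertex 0.961 -2.637 4.497
endloop
endfacet
facet normal 0.383 -0.518 -0.765
outer loop
vertex 2.538 -3.642 3.379
vertex 1.719 -3.663 2.983
vertex 2.293 -2.979 2.807
endloop
endfacet
facet normal 0.884 0.447 0.140
outer loop
vertex 2.538 -3.642 3.379
vertex 2.293 -2.979 2.807
vertex 1.78 -2.616 4.893
endloop
endfacet
facet normal 0.883 0.448 0.139
outer loop
vertex 1.78 -2.616 4.893
vertex 2.293 -2.979 2.807
vertex 1.534 -1.953 4.321
endloop
endfacet
facet normal -0.383 0.518 0.765
outer loop
vertex 1.78 -2.616 4.893
vertex 1.534 -1.953 4.321
vertex 0.961 -2.637 4.497
endloop
endfacet
facet normal -0.998 -0.005 0.056
outer loop
vertex -3.851 1.785 -0.325
vertex -3.856 0.654 -0.511
vertex -3.798 1.058 0.559
endloop
endfacet
facet normal -0.724 0.511 0.464
outer loop
vertex -3.851 1.785 -0.325
vertex -3.798 1.058 0.559
vertex -3.141 1.997 0.549
endloop
endfacet
facet normal -0.336 0.941 0.045
outer loop
vertex -3.851 1.785 -0.325
vertex -3.141 1.997 0.549
vertex -2.791 2.173 -0.528
endloop
endfacet
facet normal -0.371 0.689 -0.622
outer loop
vertex -3.851 1.785 -0.325
vertex -2.791 2.173 -0.528
vertex -3.233 1.343 -1.184
endloop
endfacet
facet normal -0.781 0.105 -0.616
outer loop
vertex -3.851 1.785 -0.325
vertex -3.233 1.343 -1.184
vertex -3.856 0.654 -0.511
endloop
endfacet
facet normal -0.284 0.209 0.936
outer loop
vertex -3.141 1.997 0.549
vertex -3.798 1.058 0.559
vertex -2.707 0.997 0.904
endloop
endfacet
facet normal -0.728 -0.627 0.276
outer loop
vertex -3.798 1.058 0.559
vertex -3.856 0.654 -0.511
vertex -3.149 0.167 0.248
endloop
endfacet
facet normal -0.376 -0.451 -0.810
outer loop
vertex -3.856 0.654 -0.511
vertex -3.233 1.343 -1.184
vertex -2.799 0.343 -0.829
endloop
endfacet
facet normal 0.287 0.495 -0.820
outer loop
vertex -3.233 1.343 -1.184
vertex -2.791 2.173 -0.528
vertex -2.142 1.282 -0.839
endloop
endfacet
facet normal 0.344 0.903 0.259
outer loop
vertex -2.791 2.173 -0.528
vertex -3.141 1.997 0.549
vertex -2.084 1.686 0.231
endloop
endfacet
facet normal 0.371 -0.689 0.622
outer loop
vertex -2.089 0.555 0.045
vertex -2.707 0.997 0.904
vertex -3.149 0.167 0.248
endloop
endfacet
facet normal 0.336 -0.941 -0.045
outer loop
vertex -2.089 0.555 0.045
vertex -3.149 0.167 0.248
vertex -2.799 0.343 -0.829
endloop
endfacet
facet normal 0.724 -0.511 -0.464
outer loop
vertex -2.089 0.555 0.045
vertex -2.799 0.343 -0.829
vertex -2.142 1.282 -0.839
endloop
endfacet
facet normal 0.998 0.005 -0.056
outer loop
vertex -2.089 0.555 0.045
vertex -2.142 1.282 -0.839
vertex -2.084 1.686 0.231
endloop
endfacet
facet normal 0.781 -0.105 0.616
outer loop
vertex -2.089 0.555 0.045
vertex -2.084 1.686 0.231
vertex -2.707 0.997 0.904
endloop
endfacet
facet normal -0.287 -0.495 0.820
outer loop
vertex -3.149 0.167 0.248
vertex -2.707 0.997 0.904
vertex -3.798 1.058 0.559
endloop
endfacet
facet normal -0.344 -0.903 -0.259
outer loop
vertex -2.799 0.343 -0.829
vertex -3.149 0.167 0.248
vertex -3.856 0.654 -0.511
endloop
endfacet
facet normal 0.284 -0.209 -0.936
outer loop
vertex -2.142 1.282 -0.839
vertex -2.799 0.343 -0.829
vertex -3.233 1.343 -1.184
endloop
endfacet
facet normal 0.728 0.627 -0.276
outer loop
vertex -2.084 1.686 0.231
vertex -2.142 1.282 -0.839
vertex -2.791 2.173 -0.528
endloop
endfacet
facet normal 0.376 0.451 0.810
outer loop
vertex -2.707 0.997 0.904
vertex -2.084 1.686 0.231
vertex -3.141 1.997 0.549
endloop
endfacet

endsolid


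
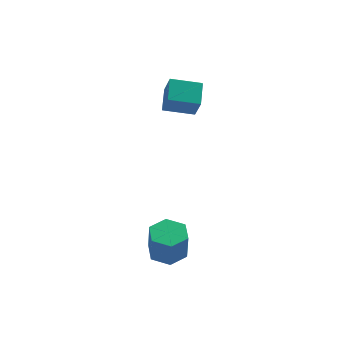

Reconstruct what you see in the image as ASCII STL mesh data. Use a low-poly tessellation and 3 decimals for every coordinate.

solid 
facet normal 0.024 0.163 -0.986
outer loop
vertex 0.317 -4.447 -3.869
vertex -0.411 -3.797 -3.779
vertex 0.521 -3.502 -3.708
endloop
endfacet
facet normal 0.978 -0.209 -0.011
outer loop
vertex 0.317 -4.447 -3.869
vertex 0.521 -3.502 -3.708
vertex 0.279 -4.713 -2.251
endloop
endfacet
facet normal 0.978 -0.209 -0.011
outer loop
vertex 0.279 -4.713 -2.251
vertex 0.521 -3.502 -3.708
vertex 0.483 -3.768 -2.091
endloop
endfacet
facet normal -0.023 -0.162 0.987
outer loop
vertex 0.279 -4.713 -2.251
vertex 0.483 -3.768 -2.091
vertex -0.449 -4.063 -2.161
endloop
endfacet
facet normal 0.024 0.163 -0.986
outer loop
vertex 0.521 -3.502 -3.708
vertex -0.411 -3.797 -3.779
vertex -0.207 -2.852 -3.618
endloop
endfacet
facet normal 0.669 0.731 0.136
outer loop
vertex 0.521 -3.502 -3.708
vertex -0.207 -2.852 -3.618
vertex 0.483 -3.768 -2.091
endloop
endfacet
facet normal 0.669 0.731 0.136
outer loop
vertex 0.483 -3.768 -2.091
vertex -0.207 -2.852 -3.618
vertex -0.245 -3.118 -2.001
endloop
endfacet
facet normal -0.023 -0.162 0.987
outer loop
vertex 0.483 -3.768 -2.091
vertex -0.245 -3.118 -2.001
vertex -0.449 -4.063 -2.161
endloop
endfacet
facet normal 0.024 0.163 -0.986
outer loop
vertex -0.207 -2.852 -3.618
vertex -0.411 -3.797 -3.779
vertex -1.139 -3.147 -3.689
endloop
endfacet
facet normal -0.309 0.940 0.147
outer loop
vertex -0.207 -2.852 -3.618
vertex -1.139 -3.147 -3.689
vertex -0.245 -3.118 -2.001
endloop
endfacet
facet normal -0.309 0.940 0.147
outer loop
vertex -0.245 -3.118 -2.001
vertex -1.139 -3.147 -3.689
vertex -1.177 -3.413 -2.071
endloop
endfacet
facet normal -0.023 -0.162 0.987
outer loop
vertex -0.245 -3.118 -2.001
vertex -1.177 -3.413 -2.071
vertex -0.449 -4.063 -2.161
endloop
endfacet
facet normal 0.023 0.162 -0.987
outer loop
vertex -1.139 -3.147 -3.689
vertex -0.411 -3.797 -3.779
vertex -1.343 -4.092 -3.849
endloop
endfacet
facet normal -0.978 0.209 0.011
outer loop
vertex -1.139 -3.147 -3.689
vertex -1.343 -4.092 -3.849
vertex -1.177 -3.413 -2.071
endloop
endfacet
facet normal -0.978 0.209 0.011
outer loop
vertex -1.177 -3.413 -2.071
vertex -1.343 -4.092 -3.849
vertex -1.381 -4.358 -2.232
endloop
endfacet
facet normal -0.024 -0.163 0.986
outer loop
vertex -1.177 -3.413 -2.071
vertex -1.381 -4.358 -2.232
vertex -0.449 -4.063 -2.161
endloop
endfacet
facet normal 0.023 0.162 -0.987
outer loop
vertex -1.343 -4.092 -3.849
vertex -0.411 -3.797 -3.779
vertex -0.615 -4.742 -3.939
endloop
endfacet
facet normal -0.669 -0.731 -0.136
outer loop
vertex -1.343 -4.092 -3.849
vertex -0.615 -4.742 -3.939
vertex -1.381 -4.358 -2.232
endloop
endfacet
facet normal -0.669 -0.731 -0.136
outer loop
vertex -1.381 -4.358 -2.232
vertex -0.615 -4.742 -3.939
vertex -0.653 -5.008 -2.322
endloop
endfacet
facet normal -0.024 -0.163 0.986
outer loop
vertex -1.381 -4.358 -2.232
vertex -0.653 -5.008 -2.322
vertex -0.449 -4.063 -2.161
endloop
endfacet
facet normal 0.023 0.162 -0.987
outer loop
vertex -0.615 -4.742 -3.939
vertex -0.411 -3.797 -3.779
vertex 0.317 -4.447 -3.869
endloop
endfacet
facet normal 0.309 -0.940 -0.147
outer loop
vertex -0.615 -4.742 -3.939
vertex 0.317 -4.447 -3.869
vertex -0.653 -5.008 -2.322
endloop
endfacet
facet normal 0.309 -0.940 -0.147
outer loop
vertex -0.653 -5.008 -2.322
vertex 0.317 -4.447 -3.869
vertex 0.279 -4.713 -2.251
endloop
endfacet
facet normal -0.024 -0.163 0.986
outer loop
vertex -0.653 -5.008 -2.322
vertex 0.279 -4.713 -2.251
vertex -0.449 -4.063 -2.161
endloop
endfacet
facet normal -0.924 0.318 0.213
outer loop
vertex 1.228 0.715 3.431
vertex 1.756 1.865 4.006
vertex 1.167 1.349 2.218
endloop
endfacet
facet normal -0.379 -0.828 -0.414
outer loop
vertex 2.664 0.835 1.874
vertex 1.228 0.715 3.431
vertex 1.167 1.349 2.218
endloop
endfacet
facet normal -0.924 0.318 0.213
outer loop
vertex 1.167 1.349 2.218
vertex 1.756 1.865 4.006
vertex 1.695 2.499 2.793
endloop
endfacet
facet normal -0.044 0.463 -0.885
outer loop
vertex 1.695 2.499 2.793
vertex 2.664 0.835 1.874
vertex 1.167 1.349 2.218
endloop
endfacet
facet normal 0.044 -0.463 0.885
outer loop
vertex 1.228 0.715 3.431
vertex 3.253 1.351 3.662
vertex 1.756 1.865 4.006
endloop
endfacet
facet normal -0.379 -0.828 -0.414
outer loop
vertex 2.725 0.201 3.087
vertex 1.228 0.715 3.431
vertex 2.664 0.835 1.874
endloop
endfacet
facet normal 0.044 -0.463 0.885
outer loop
vertex 2.725 0.201 3.087
vertex 3.253 1.351 3.662
vertex 1.228 0.715 3.431
endloop
endfacet
facet normal 0.379 0.828 0.414
outer loop
vertex 1.756 1.865 4.006
vertex 3.253 1.351 3.662
vertex 1.695 2.499 2.793
endloop
endfacet
facet normal -0.044 0.463 -0.885
outer loop
vertex 3.192 1.985 2.449
vertex 2.664 0.835 1.874
vertex 1.695 2.499 2.793
endloop
endfacet
facet normal 0.379 0.828 0.414
outer loop
vertex 1.695 2.499 2.793
vertex 3.253 1.351 3.662
vertex 3.192 1.985 2.449
endloop
endfacet
facet normal 0.924 -0.318 -0.213
outer loop
vertex 3.192 1.985 2.449
vertex 2.725 0.201 3.087
vertex 2.664 0.835 1.874
endloop
endfacet
facet normal 0.924 -0.318 -0.213
outer loop
vertex 3.253 1.351 3.662
vertex 2.725 0.201 3.087
vertex 3.192 1.985 2.449
endloop
endfacet

endsolid


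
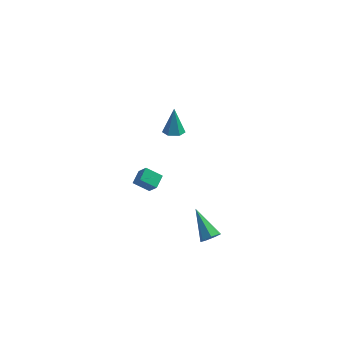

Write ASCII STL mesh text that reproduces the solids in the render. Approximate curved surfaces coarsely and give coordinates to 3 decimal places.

solid 
facet normal -0.424 0.416 -0.804
outer loop
vertex -1.043 3.246 -4.241
vertex -0.773 4.049 -3.968
vertex -0.104 3.12 -4.801
endloop
endfacet
facet normal -0.304 -0.902 -0.306
outer loop
vertex 0.353 2.671 -3.932
vertex -1.043 3.246 -4.241
vertex -0.104 3.12 -4.801
endloop
endfacet
facet normal -0.424 0.416 -0.804
outer loop
vertex -0.104 3.12 -4.801
vertex -0.773 4.049 -3.968
vertex 0.166 3.923 -4.528
endloop
endfacet
facet normal 0.854 -0.114 -0.508
outer loop
vertex 0.166 3.923 -4.528
vertex 0.353 2.671 -3.932
vertex -0.104 3.12 -4.801
endloop
endfacet
facet normal -0.854 0.114 0.508
outer loop
vertex -1.043 3.246 -4.241
vertex -0.316 3.6 -3.099
vertex -0.773 4.049 -3.968
endloop
endfacet
facet normal -0.304 -0.902 -0.306
outer loop
vertex -0.586 2.797 -3.372
vertex -1.043 3.246 -4.241
vertex 0.353 2.671 -3.932
endloop
endfacet
facet normal -0.854 0.114 0.508
outer loop
vertex -0.586 2.797 -3.372
vertex -0.316 3.6 -3.099
vertex -1.043 3.246 -4.241
endloop
endfacet
facet normal 0.304 0.902 0.306
outer loop
vertex -0.773 4.049 -3.968
vertex -0.316 3.6 -3.099
vertex 0.166 3.923 -4.528
endloop
endfacet
facet normal 0.854 -0.114 -0.508
outer loop
vertex 0.623 3.474 -3.659
vertex 0.353 2.671 -3.932
vertex 0.166 3.923 -4.528
endloop
endfacet
facet normal 0.304 0.902 0.306
outer loop
vertex 0.166 3.923 -4.528
vertex -0.316 3.6 -3.099
vertex 0.623 3.474 -3.659
endloop
endfacet
facet normal 0.424 -0.416 0.804
outer loop
vertex 0.623 3.474 -3.659
vertex -0.586 2.797 -3.372
vertex 0.353 2.671 -3.932
endloop
endfacet
facet normal 0.424 -0.416 0.804
outer loop
vertex -0.316 3.6 -3.099
vertex -0.586 2.797 -3.372
vertex 0.623 3.474 -3.659
endloop
endfacet
facet normal 0.014 -0.397 -0.917
outer loop
vertex 1.747 0.908 3.039
vertex 1.401 1.378 2.83
vertex 2.02 1.421 2.821
endloop
endfacet
facet normal 0.845 -0.248 0.473
outer loop
vertex 1.747 0.908 3.039
vertex 2.02 1.421 2.821
vertex 1.379 2.002 4.27
endloop
endfacet
facet normal 0.014 -0.397 -0.917
outer loop
vertex 2.02 1.421 2.821
vertex 1.401 1.378 2.83
vertex 1.674 1.891 2.612
endloop
endfacet
facet normal 0.780 0.618 0.097
outer loop
vertex 2.02 1.421 2.821
vertex 1.674 1.891 2.612
vertex 1.379 2.002 4.27
endloop
endfacet
facet normal 0.014 -0.397 -0.917
outer loop
vertex 1.674 1.891 2.612
vertex 1.401 1.378 2.83
vertex 1.055 1.848 2.621
endloop
endfacet
facet normal -0.070 0.994 -0.079
outer loop
vertex 1.674 1.891 2.612
vertex 1.055 1.848 2.621
vertex 1.379 2.002 4.27
endloop
endfacet
facet normal 0.014 -0.397 -0.918
outer loop
vertex 1.055 1.848 2.621
vertex 1.401 1.378 2.83
vertex 0.783 1.335 2.839
endloop
endfacet
facet normal -0.855 0.505 0.121
outer loop
vertex 1.055 1.848 2.621
vertex 0.783 1.335 2.839
vertex 1.379 2.002 4.27
endloop
endfacet
facet normal 0.014 -0.397 -0.918
outer loop
vertex 0.783 1.335 2.839
vertex 1.401 1.378 2.83
vertex 1.129 0.865 3.048
endloop
endfacet
facet normal -0.790 -0.360 0.497
outer loop
vertex 0.783 1.335 2.839
vertex 1.129 0.865 3.048
vertex 1.379 2.002 4.27
endloop
endfacet
facet normal 0.014 -0.397 -0.918
outer loop
vertex 1.129 0.865 3.048
vertex 1.401 1.378 2.83
vertex 1.747 0.908 3.039
endloop
endfacet
facet normal 0.061 -0.737 0.673
outer loop
vertex 1.129 0.865 3.048
vertex 1.747 0.908 3.039
vertex 1.379 2.002 4.27
endloop
endfacet
facet normal 0.462 -0.720 -0.517
outer loop
vertex 4.028 -1.111 -3.704
vertex 3.578 -1.093 -4.131
vertex 4.106 -0.768 -4.112
endloop
endfacet
facet normal 0.716 0.461 0.524
outer loop
vertex 4.028 -1.111 -3.704
vertex 4.106 -0.768 -4.112
vertex 2.662 0.333 -3.109
endloop
endfacet
facet normal 0.462 -0.721 -0.516
outer loop
vertex 4.106 -0.768 -4.112
vertex 3.578 -1.093 -4.131
vertex 3.786 -0.671 -4.534
endloop
endfacet
facet normal 0.507 0.840 -0.192
outer loop
vertex 4.106 -0.768 -4.112
vertex 3.786 -0.671 -4.534
vertex 2.662 0.333 -3.109
endloop
endfacet
facet normal 0.463 -0.721 -0.515
outer loop
vertex 3.786 -0.671 -4.534
vertex 3.578 -1.093 -4.131
vertex 3.31 -0.892 -4.653
endloop
endfacet
facet normal -0.177 0.734 -0.656
outer loop
vertex 3.786 -0.671 -4.534
vertex 3.31 -0.892 -4.653
vertex 2.662 0.333 -3.109
endloop
endfacet
facet normal 0.462 -0.722 -0.515
outer loop
vertex 3.31 -0.892 -4.653
vertex 3.578 -1.093 -4.131
vertex 3.036 -1.264 -4.378
endloop
endfacet
facet normal -0.824 0.221 -0.522
outer loop
vertex 3.31 -0.892 -4.653
vertex 3.036 -1.264 -4.378
vertex 2.662 0.333 -3.109
endloop
endfacet
facet normal 0.463 -0.720 -0.517
outer loop
vertex 3.036 -1.264 -4.378
vertex 3.578 -1.093 -4.131
vertex 3.17 -1.508 -3.918
endloop
endfacet
facet normal -0.944 -0.309 0.111
outer loop
vertex 3.036 -1.264 -4.378
vertex 3.17 -1.508 -3.918
vertex 2.662 0.333 -3.109
endloop
endfacet
facet normal 0.463 -0.720 -0.517
outer loop
vertex 3.17 -1.508 -3.918
vertex 3.578 -1.093 -4.131
vertex 3.611 -1.44 -3.618
endloop
endfacet
facet normal -0.450 -0.460 0.765
outer loop
vertex 3.17 -1.508 -3.918
vertex 3.611 -1.44 -3.618
vertex 2.662 0.333 -3.109
endloop
endfacet
facet normal 0.462 -0.721 -0.517
outer loop
vertex 3.611 -1.44 -3.618
vertex 3.578 -1.093 -4.131
vertex 4.028 -1.111 -3.704
endloop
endfacet
facet normal 0.289 -0.118 0.950
outer loop
vertex 3.611 -1.44 -3.618
vertex 4.028 -1.111 -3.704
vertex 2.662 0.333 -3.109
endloop
endfacet

endsolid


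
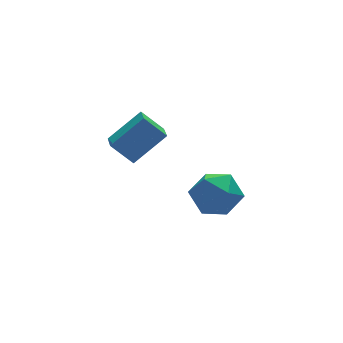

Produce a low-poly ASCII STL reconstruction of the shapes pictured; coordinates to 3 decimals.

solid 
facet normal -0.520 0.635 0.571
outer loop
vertex 2.073 3.015 0.733
vertex 1.212 2.651 0.354
vertex 1.614 2.236 1.181
endloop
endfacet
facet normal 0.094 0.454 0.886
outer loop
vertex 2.073 3.015 0.733
vertex 1.614 2.236 1.181
vertex 2.618 2.237 1.074
endloop
endfacet
facet normal 0.627 0.636 0.449
outer loop
vertex 2.073 3.015 0.733
vertex 2.618 2.237 1.074
vertex 2.836 2.653 0.18
endloop
endfacet
facet normal 0.343 0.930 -0.135
outer loop
vertex 2.073 3.015 0.733
vertex 2.836 2.653 0.18
vertex 1.966 2.909 -0.265
endloop
endfacet
facet normal -0.366 0.929 -0.059
outer loop
vertex 2.073 3.015 0.733
vertex 1.966 2.909 -0.265
vertex 1.212 2.651 0.354
endloop
endfacet
facet normal 0.103 -0.256 0.961
outer loop
vertex 2.618 2.237 1.074
vertex 1.614 2.236 1.181
vertex 2.094 1.391 0.905
endloop
endfacet
facet normal -0.891 0.037 0.452
outer loop
vertex 1.614 2.236 1.181
vertex 1.212 2.651 0.354
vertex 1.224 1.647 0.46
endloop
endfacet
facet normal -0.643 0.512 -0.570
outer loop
vertex 1.212 2.651 0.354
vertex 1.966 2.909 -0.265
vertex 1.442 2.063 -0.434
endloop
endfacet
facet normal 0.506 0.514 -0.693
outer loop
vertex 1.966 2.909 -0.265
vertex 2.836 2.653 0.18
vertex 2.446 2.064 -0.541
endloop
endfacet
facet normal 0.967 0.038 0.254
outer loop
vertex 2.836 2.653 0.18
vertex 2.618 2.237 1.074
vertex 2.848 1.649 0.286
endloop
endfacet
facet normal -0.343 -0.930 0.135
outer loop
vertex 1.987 1.285 -0.093
vertex 2.094 1.391 0.905
vertex 1.224 1.647 0.46
endloop
endfacet
facet normal -0.627 -0.636 -0.449
outer loop
vertex 1.987 1.285 -0.093
vertex 1.224 1.647 0.46
vertex 1.442 2.063 -0.434
endloop
endfacet
facet normal -0.094 -0.454 -0.886
outer loop
vertex 1.987 1.285 -0.093
vertex 1.442 2.063 -0.434
vertex 2.446 2.064 -0.541
endloop
endfacet
facet normal 0.520 -0.635 -0.571
outer loop
vertex 1.987 1.285 -0.093
vertex 2.446 2.064 -0.541
vertex 2.848 1.649 0.286
endloop
endfacet
facet normal 0.366 -0.929 0.059
outer loop
vertex 1.987 1.285 -0.093
vertex 2.848 1.649 0.286
vertex 2.094 1.391 0.905
endloop
endfacet
facet normal -0.506 -0.514 0.693
outer loop
vertex 1.224 1.647 0.46
vertex 2.094 1.391 0.905
vertex 1.614 2.236 1.181
endloop
endfacet
facet normal -0.967 -0.038 -0.254
outer loop
vertex 1.442 2.063 -0.434
vertex 1.224 1.647 0.46
vertex 1.212 2.651 0.354
endloop
endfacet
facet normal -0.103 0.256 -0.961
outer loop
vertex 2.446 2.064 -0.541
vertex 1.442 2.063 -0.434
vertex 1.966 2.909 -0.265
endloop
endfacet
facet normal 0.891 -0.037 -0.452
outer loop
vertex 2.848 1.649 0.286
vertex 2.446 2.064 -0.541
vertex 2.836 2.653 0.18
endloop
endfacet
facet normal 0.643 -0.512 0.570
outer loop
vertex 2.094 1.391 0.905
vertex 2.848 1.649 0.286
vertex 2.618 2.237 1.074
endloop
endfacet
facet normal -0.768 0.026 -0.640
outer loop
vertex -1.768 2.309 4.024
vertex -1.499 3.106 3.734
vertex -1.164 1.834 3.28
endloop
endfacet
facet normal -0.302 -0.896 0.326
outer loop
vertex 0.019 1.794 4.266
vertex -1.768 2.309 4.024
vertex -1.164 1.834 3.28
endloop
endfacet
facet normal -0.767 0.027 -0.641
outer loop
vertex -1.164 1.834 3.28
vertex -1.499 3.106 3.734
vertex -0.894 2.631 2.99
endloop
endfacet
facet normal 0.565 -0.444 -0.695
outer loop
vertex -0.894 2.631 2.99
vertex 0.019 1.794 4.266
vertex -1.164 1.834 3.28
endloop
endfacet
facet normal -0.565 0.444 0.696
outer loop
vertex -1.768 2.309 4.024
vertex -0.316 3.066 4.72
vertex -1.499 3.106 3.734
endloop
endfacet
facet normal -0.302 -0.896 0.326
outer loop
vertex -0.586 2.269 5.01
vertex -1.768 2.309 4.024
vertex 0.019 1.794 4.266
endloop
endfacet
facet normal -0.565 0.444 0.695
outer loop
vertex -0.586 2.269 5.01
vertex -0.316 3.066 4.72
vertex -1.768 2.309 4.024
endloop
endfacet
facet normal 0.302 0.896 -0.326
outer loop
vertex -1.499 3.106 3.734
vertex -0.316 3.066 4.72
vertex -0.894 2.631 2.99
endloop
endfacet
facet normal 0.565 -0.444 -0.695
outer loop
vertex 0.288 2.591 3.976
vertex 0.019 1.794 4.266
vertex -0.894 2.631 2.99
endloop
endfacet
facet normal 0.302 0.896 -0.326
outer loop
vertex -0.894 2.631 2.99
vertex -0.316 3.066 4.72
vertex 0.288 2.591 3.976
endloop
endfacet
facet normal 0.767 -0.026 0.641
outer loop
vertex 0.288 2.591 3.976
vertex -0.586 2.269 5.01
vertex 0.019 1.794 4.266
endloop
endfacet
facet normal 0.768 -0.027 0.640
outer loop
vertex -0.316 3.066 4.72
vertex -0.586 2.269 5.01
vertex 0.288 2.591 3.976
endloop
endfacet

endsolid


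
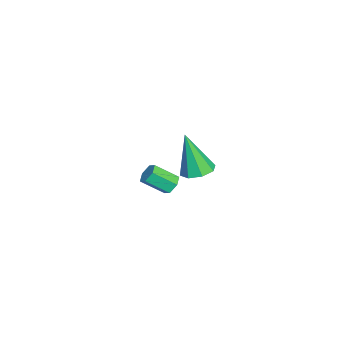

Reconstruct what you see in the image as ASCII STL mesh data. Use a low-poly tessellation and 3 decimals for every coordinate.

solid 
facet normal -0.062 0.801 -0.596
outer loop
vertex -2.985 1.057 -3.859
vertex -3.52 1.105 -3.739
vertex -3.145 1.363 -3.431
endloop
endfacet
facet normal 0.955 0.220 0.199
outer loop
vertex -2.985 1.057 -3.859
vertex -3.145 1.363 -3.431
vertex -2.905 0.007 -3.081
endloop
endfacet
facet normal 0.955 0.220 0.199
outer loop
vertex -2.905 0.007 -3.081
vertex -3.145 1.363 -3.431
vertex -3.065 0.312 -2.652
endloop
endfacet
facet normal 0.061 -0.803 0.593
outer loop
vertex -2.905 0.007 -3.081
vertex -3.065 0.312 -2.652
vertex -3.44 0.055 -2.961
endloop
endfacet
facet normal -0.062 0.801 -0.596
outer loop
vertex -3.145 1.363 -3.431
vertex -3.52 1.105 -3.739
vertex -3.679 1.411 -3.311
endloop
endfacet
facet normal 0.227 0.591 0.774
outer loop
vertex -3.145 1.363 -3.431
vertex -3.679 1.411 -3.311
vertex -3.065 0.312 -2.652
endloop
endfacet
facet normal 0.227 0.591 0.774
outer loop
vertex -3.065 0.312 -2.652
vertex -3.679 1.411 -3.311
vertex -3.599 0.36 -2.532
endloop
endfacet
facet normal 0.061 -0.803 0.593
outer loop
vertex -3.065 0.312 -2.652
vertex -3.599 0.36 -2.532
vertex -3.44 0.055 -2.961
endloop
endfacet
facet normal -0.062 0.801 -0.596
outer loop
vertex -3.679 1.411 -3.311
vertex -3.52 1.105 -3.739
vertex -4.055 1.153 -3.619
endloop
endfacet
facet normal -0.727 0.372 0.577
outer loop
vertex -3.679 1.411 -3.311
vertex -4.055 1.153 -3.619
vertex -3.599 0.36 -2.532
endloop
endfacet
facet normal -0.728 0.372 0.576
outer loop
vertex -3.599 0.36 -2.532
vertex -4.055 1.153 -3.619
vertex -3.975 0.103 -2.841
endloop
endfacet
facet normal 0.061 -0.803 0.593
outer loop
vertex -3.599 0.36 -2.532
vertex -3.975 0.103 -2.841
vertex -3.44 0.055 -2.961
endloop
endfacet
facet normal -0.061 0.803 -0.593
outer loop
vertex -4.055 1.153 -3.619
vertex -3.52 1.105 -3.739
vertex -3.895 0.848 -4.048
endloop
endfacet
facet normal -0.955 -0.220 -0.199
outer loop
vertex -4.055 1.153 -3.619
vertex -3.895 0.848 -4.048
vertex -3.975 0.103 -2.841
endloop
endfacet
facet normal -0.955 -0.220 -0.199
outer loop
vertex -3.975 0.103 -2.841
vertex -3.895 0.848 -4.048
vertex -3.815 -0.203 -3.269
endloop
endfacet
facet normal 0.062 -0.801 0.596
outer loop
vertex -3.975 0.103 -2.841
vertex -3.815 -0.203 -3.269
vertex -3.44 0.055 -2.961
endloop
endfacet
facet normal -0.061 0.803 -0.593
outer loop
vertex -3.895 0.848 -4.048
vertex -3.52 1.105 -3.739
vertex -3.361 0.8 -4.168
endloop
endfacet
facet normal -0.227 -0.591 -0.774
outer loop
vertex -3.895 0.848 -4.048
vertex -3.361 0.8 -4.168
vertex -3.815 -0.203 -3.269
endloop
endfacet
facet normal -0.227 -0.591 -0.774
outer loop
vertex -3.815 -0.203 -3.269
vertex -3.361 0.8 -4.168
vertex -3.281 -0.251 -3.389
endloop
endfacet
facet normal 0.062 -0.801 0.596
outer loop
vertex -3.815 -0.203 -3.269
vertex -3.281 -0.251 -3.389
vertex -3.44 0.055 -2.961
endloop
endfacet
facet normal -0.061 0.803 -0.593
outer loop
vertex -3.361 0.8 -4.168
vertex -3.52 1.105 -3.739
vertex -2.985 1.057 -3.859
endloop
endfacet
facet normal 0.728 -0.372 -0.576
outer loop
vertex -3.361 0.8 -4.168
vertex -2.985 1.057 -3.859
vertex -3.281 -0.251 -3.389
endloop
endfacet
facet normal 0.727 -0.372 -0.577
outer loop
vertex -3.281 -0.251 -3.389
vertex -2.985 1.057 -3.859
vertex -2.905 0.007 -3.081
endloop
endfacet
facet normal 0.062 -0.801 0.596
outer loop
vertex -3.281 -0.251 -3.389
vertex -2.905 0.007 -3.081
vertex -3.44 0.055 -2.961
endloop
endfacet
facet normal 0.140 0.266 -0.954
outer loop
vertex 1.954 2.155 0.858
vertex 1.282 2.488 0.852
vertex 1.98 2.707 1.016
endloop
endfacet
facet normal 0.889 -0.164 0.427
outer loop
vertex 1.954 2.155 0.858
vertex 1.98 2.707 1.016
vertex 0.998 1.952 2.768
endloop
endfacet
facet normal 0.140 0.267 -0.953
outer loop
vertex 1.98 2.707 1.016
vertex 1.282 2.488 0.852
vertex 1.597 3.13 1.078
endloop
endfacet
facet normal 0.646 0.500 0.577
outer loop
vertex 1.98 2.707 1.016
vertex 1.597 3.13 1.078
vertex 0.998 1.952 2.768
endloop
endfacet
facet normal 0.141 0.266 -0.953
outer loop
vertex 1.597 3.13 1.078
vertex 1.282 2.488 0.852
vertex 1.029 3.177 1.007
endloop
endfacet
facet normal -0.003 0.821 0.571
outer loop
vertex 1.597 3.13 1.078
vertex 1.029 3.177 1.007
vertex 0.998 1.952 2.768
endloop
endfacet
facet normal 0.142 0.266 -0.953
outer loop
vertex 1.029 3.177 1.007
vertex 1.282 2.488 0.852
vertex 0.61 2.82 0.845
endloop
endfacet
facet normal -0.678 0.609 0.412
outer loop
vertex 1.029 3.177 1.007
vertex 0.61 2.82 0.845
vertex 0.998 1.952 2.768
endloop
endfacet
facet normal 0.142 0.267 -0.953
outer loop
vertex 0.61 2.82 0.845
vertex 1.282 2.488 0.852
vertex 0.584 2.269 0.687
endloop
endfacet
facet normal -0.981 -0.009 0.194
outer loop
vertex 0.61 2.82 0.845
vertex 0.584 2.269 0.687
vertex 0.998 1.952 2.768
endloop
endfacet
facet normal 0.142 0.266 -0.953
outer loop
vertex 0.584 2.269 0.687
vertex 1.282 2.488 0.852
vertex 0.967 1.846 0.626
endloop
endfacet
facet normal -0.737 -0.674 0.044
outer loop
vertex 0.584 2.269 0.687
vertex 0.967 1.846 0.626
vertex 0.998 1.952 2.768
endloop
endfacet
facet normal 0.141 0.266 -0.953
outer loop
vertex 0.967 1.846 0.626
vertex 1.282 2.488 0.852
vertex 1.535 1.799 0.697
endloop
endfacet
facet normal -0.089 -0.995 0.051
outer loop
vertex 0.967 1.846 0.626
vertex 1.535 1.799 0.697
vertex 0.998 1.952 2.768
endloop
endfacet
facet normal 0.140 0.266 -0.954
outer loop
vertex 1.535 1.799 0.697
vertex 1.282 2.488 0.852
vertex 1.954 2.155 0.858
endloop
endfacet
facet normal 0.585 -0.783 0.210
outer loop
vertex 1.535 1.799 0.697
vertex 1.954 2.155 0.858
vertex 0.998 1.952 2.768
endloop
endfacet

endsolid


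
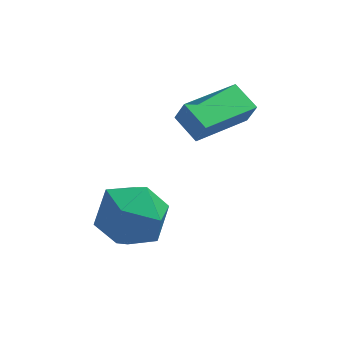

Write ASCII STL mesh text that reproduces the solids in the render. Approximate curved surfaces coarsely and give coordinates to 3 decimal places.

solid 
facet normal -0.497 0.848 0.182
outer loop
vertex -2.548 -2.503 -0.988
vertex -2.456 -2.707 0.211
vertex -1.589 -2.074 -0.368
endloop
endfacet
facet normal -0.126 0.896 -0.425
outer loop
vertex -2.548 -2.503 -0.988
vertex -1.589 -2.074 -0.368
vertex -1.43 -2.574 -1.47
endloop
endfacet
facet normal -0.347 0.374 -0.860
outer loop
vertex -2.548 -2.503 -0.988
vertex -1.43 -2.574 -1.47
vertex -2.199 -3.516 -1.57
endloop
endfacet
facet normal -0.854 0.005 -0.521
outer loop
vertex -2.548 -2.503 -0.988
vertex -2.199 -3.516 -1.57
vertex -2.833 -3.597 -0.532
endloop
endfacet
facet normal -0.947 0.298 0.123
outer loop
vertex -2.548 -2.503 -0.988
vertex -2.833 -3.597 -0.532
vertex -2.456 -2.707 0.211
endloop
endfacet
facet normal 0.563 0.780 -0.273
outer loop
vertex -1.43 -2.574 -1.47
vertex -1.589 -2.074 -0.368
vertex -0.647 -2.823 -0.568
endloop
endfacet
facet normal -0.039 0.703 0.710
outer loop
vertex -1.589 -2.074 -0.368
vertex -2.456 -2.707 0.211
vertex -1.281 -2.904 0.47
endloop
endfacet
facet normal -0.767 -0.188 0.614
outer loop
vertex -2.456 -2.707 0.211
vertex -2.833 -3.597 -0.532
vertex -2.05 -3.846 0.37
endloop
endfacet
facet normal -0.616 -0.661 -0.428
outer loop
vertex -2.833 -3.597 -0.532
vertex -2.199 -3.516 -1.57
vertex -1.891 -4.346 -0.732
endloop
endfacet
facet normal 0.205 -0.063 -0.977
outer loop
vertex -2.199 -3.516 -1.57
vertex -1.43 -2.574 -1.47
vertex -1.024 -3.713 -1.311
endloop
endfacet
facet normal 0.854 -0.005 0.521
outer loop
vertex -0.932 -3.917 -0.112
vertex -0.647 -2.823 -0.568
vertex -1.281 -2.904 0.47
endloop
endfacet
facet normal 0.347 -0.374 0.860
outer loop
vertex -0.932 -3.917 -0.112
vertex -1.281 -2.904 0.47
vertex -2.05 -3.846 0.37
endloop
endfacet
facet normal 0.126 -0.896 0.425
outer loop
vertex -0.932 -3.917 -0.112
vertex -2.05 -3.846 0.37
vertex -1.891 -4.346 -0.732
endloop
endfacet
facet normal 0.497 -0.848 -0.182
outer loop
vertex -0.932 -3.917 -0.112
vertex -1.891 -4.346 -0.732
vertex -1.024 -3.713 -1.311
endloop
endfacet
facet normal 0.947 -0.298 -0.123
outer loop
vertex -0.932 -3.917 -0.112
vertex -1.024 -3.713 -1.311
vertex -0.647 -2.823 -0.568
endloop
endfacet
facet normal 0.616 0.661 0.428
outer loop
vertex -1.281 -2.904 0.47
vertex -0.647 -2.823 -0.568
vertex -1.589 -2.074 -0.368
endloop
endfacet
facet normal -0.205 0.063 0.977
outer loop
vertex -2.05 -3.846 0.37
vertex -1.281 -2.904 0.47
vertex -2.456 -2.707 0.211
endloop
endfacet
facet normal -0.563 -0.780 0.273
outer loop
vertex -1.891 -4.346 -0.732
vertex -2.05 -3.846 0.37
vertex -2.833 -3.597 -0.532
endloop
endfacet
facet normal 0.039 -0.703 -0.710
outer loop
vertex -1.024 -3.713 -1.311
vertex -1.891 -4.346 -0.732
vertex -2.199 -3.516 -1.57
endloop
endfacet
facet normal 0.767 0.188 -0.614
outer loop
vertex -0.647 -2.823 -0.568
vertex -1.024 -3.713 -1.311
vertex -1.43 -2.574 -1.47
endloop
endfacet
facet normal -0.539 0.765 0.353
outer loop
vertex -0.135 -1.35 2.818
vertex 1.448 -0.108 2.545
vertex -0.399 -1.181 2.049
endloop
endfacet
facet normal -0.780 -0.611 0.134
outer loop
vertex 0.172 -1.992 1.675
vertex -0.135 -1.35 2.818
vertex -0.399 -1.181 2.049
endloop
endfacet
facet normal -0.539 0.765 0.353
outer loop
vertex -0.399 -1.181 2.049
vertex 1.448 -0.108 2.545
vertex 1.184 0.06 1.777
endloop
endfacet
facet normal -0.318 0.203 -0.926
outer loop
vertex 1.184 0.06 1.777
vertex 0.172 -1.992 1.675
vertex -0.399 -1.181 2.049
endloop
endfacet
facet normal 0.319 -0.203 0.926
outer loop
vertex -0.135 -1.35 2.818
vertex 2.019 -0.919 2.171
vertex 1.448 -0.108 2.545
endloop
endfacet
facet normal -0.780 -0.612 0.134
outer loop
vertex 0.436 -2.16 2.443
vertex -0.135 -1.35 2.818
vertex 0.172 -1.992 1.675
endloop
endfacet
facet normal 0.319 -0.204 0.926
outer loop
vertex 0.436 -2.16 2.443
vertex 2.019 -0.919 2.171
vertex -0.135 -1.35 2.818
endloop
endfacet
facet normal 0.780 0.611 -0.134
outer loop
vertex 1.448 -0.108 2.545
vertex 2.019 -0.919 2.171
vertex 1.184 0.06 1.777
endloop
endfacet
facet normal -0.319 0.203 -0.926
outer loop
vertex 1.755 -0.75 1.402
vertex 0.172 -1.992 1.675
vertex 1.184 0.06 1.777
endloop
endfacet
facet normal 0.780 0.612 -0.133
outer loop
vertex 1.184 0.06 1.777
vertex 2.019 -0.919 2.171
vertex 1.755 -0.75 1.402
endloop
endfacet
facet normal 0.539 -0.765 -0.353
outer loop
vertex 1.755 -0.75 1.402
vertex 0.436 -2.16 2.443
vertex 0.172 -1.992 1.675
endloop
endfacet
facet normal 0.539 -0.765 -0.353
outer loop
vertex 2.019 -0.919 2.171
vertex 0.436 -2.16 2.443
vertex 1.755 -0.75 1.402
endloop
endfacet

endsolid
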